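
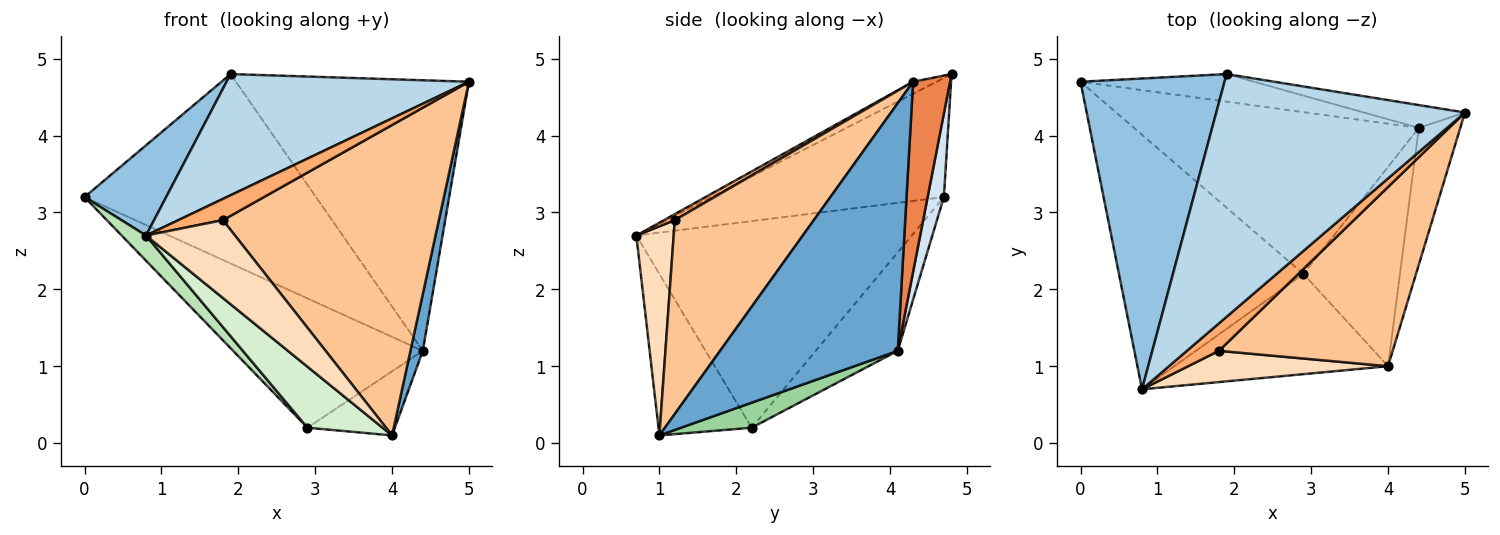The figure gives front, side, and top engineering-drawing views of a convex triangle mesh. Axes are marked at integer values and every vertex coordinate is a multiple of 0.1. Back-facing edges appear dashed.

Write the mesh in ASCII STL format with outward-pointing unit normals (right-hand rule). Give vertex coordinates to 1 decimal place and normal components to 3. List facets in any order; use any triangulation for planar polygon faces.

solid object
 facet normal 0.984 -0.068 -0.165
  outer loop
   vertex 4.4 4.1 1.2
   vertex 5.0 4.3 4.7
   vertex 4.0 1.0 0.1
  endloop
 endfacet
 facet normal -0.622 -0.218 0.752
  outer loop
   vertex 1.9 4.8 4.8
   vertex 0.0 4.7 3.2
   vertex 0.8 0.7 2.7
  endloop
 endfacet
 facet normal -0.043 -0.446 0.894
  outer loop
   vertex 1.9 4.8 4.8
   vertex 0.8 0.7 2.7
   vertex 5.0 4.3 4.7
  endloop
 endfacet
 facet normal 0.069 0.987 -0.144
  outer loop
   vertex 1.9 4.8 4.8
   vertex 4.4 4.1 1.2
   vertex 0.0 4.7 3.2
  endloop
 endfacet
 facet normal 0.156 0.984 -0.083
  outer loop
   vertex 1.9 4.8 4.8
   vertex 5.0 4.3 4.7
   vertex 4.4 4.1 1.2
  endloop
 endfacet
 facet normal 0.146 -0.605 0.783
  outer loop
   vertex 1.8 1.2 2.9
   vertex 5.0 4.3 4.7
   vertex 0.8 0.7 2.7
  endloop
 endfacet
 facet normal 0.487 -0.756 0.437
  outer loop
   vertex 1.8 1.2 2.9
   vertex 4.0 1.0 0.1
   vertex 5.0 4.3 4.7
  endloop
 endfacet
 facet normal 0.363 -0.865 0.347
  outer loop
   vertex 1.8 1.2 2.9
   vertex 0.8 0.7 2.7
   vertex 4.0 1.0 0.1
  endloop
 endfacet
 facet normal -0.261 0.603 -0.754
  outer loop
   vertex 2.9 2.2 0.2
   vertex 0.0 4.7 3.2
   vertex 4.4 4.1 1.2
  endloop
 endfacet
 facet normal 0.240 0.297 -0.924
  outer loop
   vertex 2.9 2.2 0.2
   vertex 4.4 4.1 1.2
   vertex 4.0 1.0 0.1
  endloop
 endfacet
 facet normal -0.744 -0.066 -0.665
  outer loop
   vertex 2.9 2.2 0.2
   vertex 0.8 0.7 2.7
   vertex 0.0 4.7 3.2
  endloop
 endfacet
 facet normal -0.542 -0.437 -0.718
  outer loop
   vertex 2.9 2.2 0.2
   vertex 4.0 1.0 0.1
   vertex 0.8 0.7 2.7
  endloop
 endfacet
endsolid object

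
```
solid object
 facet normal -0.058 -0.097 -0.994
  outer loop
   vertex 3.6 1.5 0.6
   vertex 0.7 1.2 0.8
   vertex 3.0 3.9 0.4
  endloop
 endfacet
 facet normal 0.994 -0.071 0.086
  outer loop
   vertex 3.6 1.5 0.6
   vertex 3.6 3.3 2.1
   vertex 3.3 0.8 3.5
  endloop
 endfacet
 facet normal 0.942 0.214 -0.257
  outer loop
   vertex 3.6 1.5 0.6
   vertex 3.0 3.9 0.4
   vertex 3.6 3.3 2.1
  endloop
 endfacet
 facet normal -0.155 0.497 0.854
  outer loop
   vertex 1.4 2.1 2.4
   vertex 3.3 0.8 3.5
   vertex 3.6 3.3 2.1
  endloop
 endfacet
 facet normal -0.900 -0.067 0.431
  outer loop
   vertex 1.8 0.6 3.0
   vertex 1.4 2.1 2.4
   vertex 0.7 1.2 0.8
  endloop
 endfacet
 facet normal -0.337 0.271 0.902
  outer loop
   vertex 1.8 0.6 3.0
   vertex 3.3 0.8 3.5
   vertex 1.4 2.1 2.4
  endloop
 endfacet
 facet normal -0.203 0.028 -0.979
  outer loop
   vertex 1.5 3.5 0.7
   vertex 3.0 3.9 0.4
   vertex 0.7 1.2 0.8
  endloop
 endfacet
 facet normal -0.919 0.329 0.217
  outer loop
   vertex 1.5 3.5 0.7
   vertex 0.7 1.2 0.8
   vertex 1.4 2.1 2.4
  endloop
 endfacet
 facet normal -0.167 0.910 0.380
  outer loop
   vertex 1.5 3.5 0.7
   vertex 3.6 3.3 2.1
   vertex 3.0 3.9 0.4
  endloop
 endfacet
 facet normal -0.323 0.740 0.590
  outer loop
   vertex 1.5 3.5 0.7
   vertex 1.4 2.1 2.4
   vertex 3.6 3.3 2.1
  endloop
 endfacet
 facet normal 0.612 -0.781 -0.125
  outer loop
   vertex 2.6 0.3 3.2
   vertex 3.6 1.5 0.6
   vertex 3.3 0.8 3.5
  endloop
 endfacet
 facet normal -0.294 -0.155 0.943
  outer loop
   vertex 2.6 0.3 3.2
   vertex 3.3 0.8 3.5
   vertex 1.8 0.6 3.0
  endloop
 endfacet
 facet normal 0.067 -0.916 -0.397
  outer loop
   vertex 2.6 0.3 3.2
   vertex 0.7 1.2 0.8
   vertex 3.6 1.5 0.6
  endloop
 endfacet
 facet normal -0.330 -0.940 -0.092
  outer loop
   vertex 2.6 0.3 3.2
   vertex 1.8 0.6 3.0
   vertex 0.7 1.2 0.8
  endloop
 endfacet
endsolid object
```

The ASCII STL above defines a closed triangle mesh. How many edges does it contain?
21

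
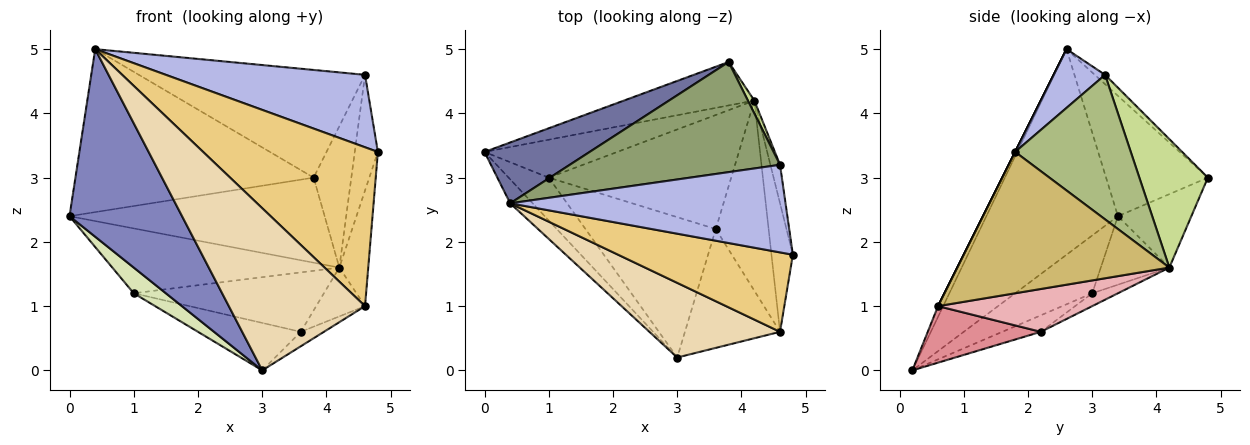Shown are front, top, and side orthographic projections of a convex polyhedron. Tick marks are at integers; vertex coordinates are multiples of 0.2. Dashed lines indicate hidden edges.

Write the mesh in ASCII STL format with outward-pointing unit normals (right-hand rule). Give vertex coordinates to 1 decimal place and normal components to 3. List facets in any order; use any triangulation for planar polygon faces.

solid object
 facet normal -0.372 0.870 0.325
  outer loop
   vertex 0.4 2.6 5.0
   vertex 3.8 4.8 3.0
   vertex 0.0 3.4 2.4
  endloop
 endfacet
 facet normal -0.757 -0.648 -0.083
  outer loop
   vertex 0.4 2.6 5.0
   vertex 0.0 3.4 2.4
   vertex 3.0 0.2 0.0
  endloop
 endfacet
 facet normal -0.248 0.863 -0.441
  outer loop
   vertex 4.2 4.2 1.6
   vertex 0.0 3.4 2.4
   vertex 3.8 4.8 3.0
  endloop
 endfacet
 facet normal 0.162 -0.629 0.761
  outer loop
   vertex 4.6 3.2 4.6
   vertex 0.4 2.6 5.0
   vertex 4.8 1.8 3.4
  endloop
 endfacet
 facet normal -0.032 0.699 0.715
  outer loop
   vertex 4.6 3.2 4.6
   vertex 3.8 4.8 3.0
   vertex 0.4 2.6 5.0
  endloop
 endfacet
 facet normal 0.978 0.196 -0.065
  outer loop
   vertex 4.6 3.2 4.6
   vertex 4.8 1.8 3.4
   vertex 4.2 4.2 1.6
  endloop
 endfacet
 facet normal 0.875 0.481 0.044
  outer loop
   vertex 4.6 3.2 4.6
   vertex 4.2 4.2 1.6
   vertex 3.8 4.8 3.0
  endloop
 endfacet
 facet normal -0.777 -0.324 -0.540
  outer loop
   vertex 1.0 3.0 1.2
   vertex 3.0 0.2 0.0
   vertex 0.0 3.4 2.4
  endloop
 endfacet
 facet normal -0.252 0.835 -0.489
  outer loop
   vertex 1.0 3.0 1.2
   vertex 0.0 3.4 2.4
   vertex 4.2 4.2 1.6
  endloop
 endfacet
 facet normal 0.980 0.134 -0.148
  outer loop
   vertex 4.6 0.6 1.0
   vertex 4.2 4.2 1.6
   vertex 4.8 1.8 3.4
  endloop
 endfacet
 facet normal 0.000 -0.894 0.447
  outer loop
   vertex 4.6 0.6 1.0
   vertex 4.8 1.8 3.4
   vertex 0.4 2.6 5.0
  endloop
 endfacet
 facet normal -0.034 -0.908 0.418
  outer loop
   vertex 4.6 0.6 1.0
   vertex 0.4 2.6 5.0
   vertex 3.0 0.2 0.0
  endloop
 endfacet
 facet normal -0.119 0.318 -0.941
  outer loop
   vertex 3.6 2.2 0.6
   vertex 3.0 0.2 0.0
   vertex 1.0 3.0 1.2
  endloop
 endfacet
 facet normal -0.062 0.461 -0.885
  outer loop
   vertex 3.6 2.2 0.6
   vertex 1.0 3.0 1.2
   vertex 4.2 4.2 1.6
  endloop
 endfacet
 facet normal 0.508 0.104 -0.855
  outer loop
   vertex 3.6 2.2 0.6
   vertex 4.6 0.6 1.0
   vertex 3.0 0.2 0.0
  endloop
 endfacet
 facet normal 0.618 0.196 -0.762
  outer loop
   vertex 3.6 2.2 0.6
   vertex 4.2 4.2 1.6
   vertex 4.6 0.6 1.0
  endloop
 endfacet
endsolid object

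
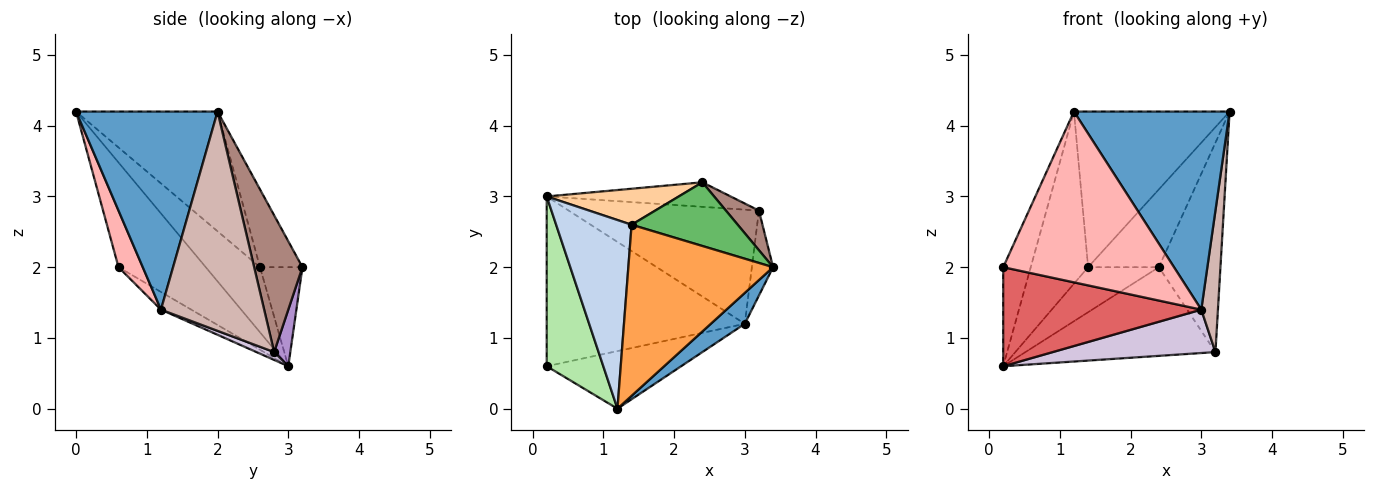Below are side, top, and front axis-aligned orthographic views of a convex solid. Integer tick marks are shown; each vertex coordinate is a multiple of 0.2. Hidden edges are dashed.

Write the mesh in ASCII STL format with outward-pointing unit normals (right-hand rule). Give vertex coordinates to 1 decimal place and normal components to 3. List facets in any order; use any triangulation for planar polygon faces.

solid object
 facet normal 0.668 -0.735 0.115
  outer loop
   vertex 3.0 1.2 1.4
   vertex 3.4 2.0 4.2
   vertex 1.2 0.0 4.2
  endloop
 endfacet
 facet normal -0.537 0.568 0.623
  outer loop
   vertex 1.4 2.6 2.0
   vertex 0.2 3.0 0.6
   vertex 1.2 0.0 4.2
  endloop
 endfacet
 facet normal -0.522 0.574 0.631
  outer loop
   vertex 1.4 2.6 2.0
   vertex 1.2 0.0 4.2
   vertex 3.4 2.0 4.2
  endloop
 endfacet
 facet normal -0.424 0.707 0.566
  outer loop
   vertex 1.4 2.6 2.0
   vertex 2.4 3.2 2.0
   vertex 0.2 3.0 0.6
  endloop
 endfacet
 facet normal -0.421 0.702 0.574
  outer loop
   vertex 1.4 2.6 2.0
   vertex 3.4 2.0 4.2
   vertex 2.4 3.2 2.0
  endloop
 endfacet
 facet normal -0.848 0.267 0.458
  outer loop
   vertex 0.2 0.6 2.0
   vertex 1.2 0.0 4.2
   vertex 0.2 3.0 0.6
  endloop
 endfacet
 facet normal -0.077 -0.502 -0.861
  outer loop
   vertex 0.2 0.6 2.0
   vertex 0.2 3.0 0.6
   vertex 3.0 1.2 1.4
  endloop
 endfacet
 facet normal 0.133 -0.939 -0.317
  outer loop
   vertex 0.2 0.6 2.0
   vertex 3.0 1.2 1.4
   vertex 1.2 0.0 4.2
  endloop
 endfacet
 facet normal 0.082 0.961 -0.266
  outer loop
   vertex 3.2 2.8 0.8
   vertex 0.2 3.0 0.6
   vertex 2.4 3.2 2.0
  endloop
 endfacet
 facet normal 0.039 -0.355 -0.934
  outer loop
   vertex 3.2 2.8 0.8
   vertex 3.0 1.2 1.4
   vertex 0.2 3.0 0.6
  endloop
 endfacet
 facet normal 0.610 0.778 0.147
  outer loop
   vertex 3.2 2.8 0.8
   vertex 2.4 3.2 2.0
   vertex 3.4 2.0 4.2
  endloop
 endfacet
 facet normal 0.983 -0.159 -0.095
  outer loop
   vertex 3.2 2.8 0.8
   vertex 3.4 2.0 4.2
   vertex 3.0 1.2 1.4
  endloop
 endfacet
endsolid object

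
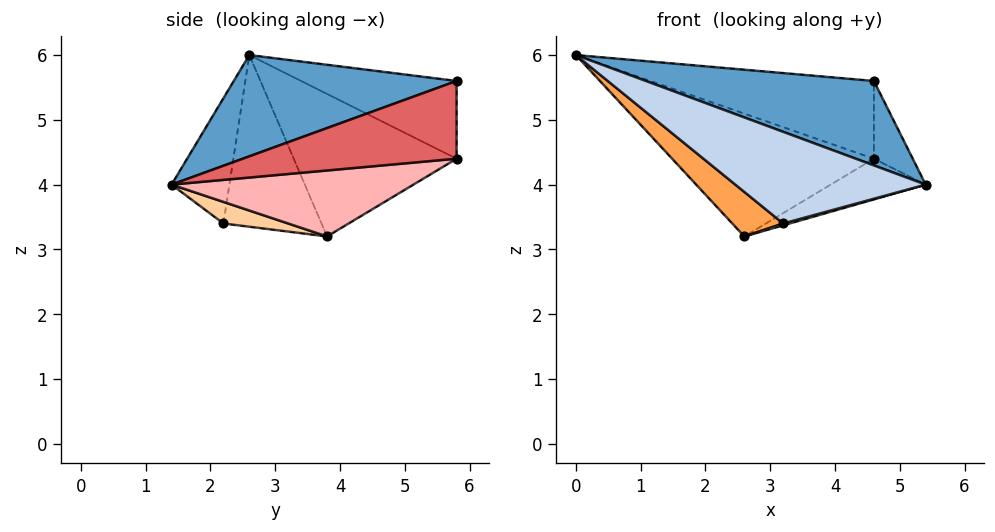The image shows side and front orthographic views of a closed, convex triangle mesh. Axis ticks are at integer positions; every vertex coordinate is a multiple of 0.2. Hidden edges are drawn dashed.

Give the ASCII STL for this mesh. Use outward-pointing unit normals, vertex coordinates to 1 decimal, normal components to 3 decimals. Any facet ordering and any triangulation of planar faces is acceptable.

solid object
 facet normal 0.277 -0.283 0.918
  outer loop
   vertex 4.6 5.8 5.6
   vertex 0.0 2.6 6.0
   vertex 5.4 1.4 4.0
  endloop
 endfacet
 facet normal -0.284 -0.936 -0.206
  outer loop
   vertex 3.2 2.2 3.4
   vertex 5.4 1.4 4.0
   vertex 0.0 2.6 6.0
  endloop
 endfacet
 facet normal -0.621 -0.322 -0.715
  outer loop
   vertex 3.2 2.2 3.4
   vertex 0.0 2.6 6.0
   vertex 2.6 3.8 3.2
  endloop
 endfacet
 facet normal 0.254 -0.025 -0.967
  outer loop
   vertex 3.2 2.2 3.4
   vertex 2.6 3.8 3.2
   vertex 5.4 1.4 4.0
  endloop
 endfacet
 facet normal -0.571 0.821 0.000
  outer loop
   vertex 4.6 5.8 4.4
   vertex 0.0 2.6 6.0
   vertex 4.6 5.8 5.6
  endloop
 endfacet
 facet normal -0.609 0.755 -0.242
  outer loop
   vertex 4.6 5.8 4.4
   vertex 2.6 3.8 3.2
   vertex 0.0 2.6 6.0
  endloop
 endfacet
 facet normal 0.984 0.179 0.000
  outer loop
   vertex 4.6 5.8 4.4
   vertex 4.6 5.8 5.6
   vertex 5.4 1.4 4.0
  endloop
 endfacet
 facet normal 0.391 0.154 -0.908
  outer loop
   vertex 4.6 5.8 4.4
   vertex 5.4 1.4 4.0
   vertex 2.6 3.8 3.2
  endloop
 endfacet
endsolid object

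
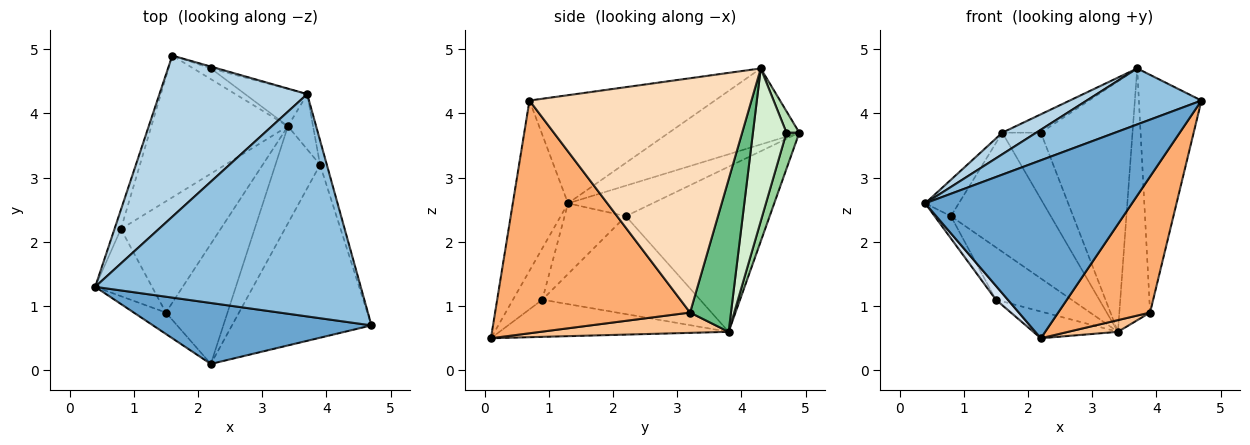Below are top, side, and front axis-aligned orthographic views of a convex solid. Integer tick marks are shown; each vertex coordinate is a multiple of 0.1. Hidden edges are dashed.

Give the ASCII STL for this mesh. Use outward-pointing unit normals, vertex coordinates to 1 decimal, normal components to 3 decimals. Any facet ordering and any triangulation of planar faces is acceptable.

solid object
 facet normal -0.245 -0.917 0.314
  outer loop
   vertex 2.2 0.1 0.5
   vertex 4.7 0.7 4.2
   vertex 0.4 1.3 2.6
  endloop
 endfacet
 facet normal -0.367 -0.227 0.902
  outer loop
   vertex 3.7 4.3 4.7
   vertex 0.4 1.3 2.6
   vertex 4.7 0.7 4.2
  endloop
 endfacet
 facet normal -0.454 -0.118 0.883
  outer loop
   vertex 3.7 4.3 4.7
   vertex 1.6 4.9 3.7
   vertex 0.4 1.3 2.6
  endloop
 endfacet
 facet normal -0.802 -0.326 -0.501
  outer loop
   vertex 1.5 0.9 1.1
   vertex 2.2 0.1 0.5
   vertex 0.4 1.3 2.6
  endloop
 endfacet
 facet normal -0.507 0.187 -0.841
  outer loop
   vertex 1.5 0.9 1.1
   vertex 3.4 3.8 0.6
   vertex 2.2 0.1 0.5
  endloop
 endfacet
 facet normal 0.795 -0.375 -0.477
  outer loop
   vertex 3.9 3.2 0.9
   vertex 4.7 0.7 4.2
   vertex 2.2 0.1 0.5
  endloop
 endfacet
 facet normal 0.412 -0.109 -0.905
  outer loop
   vertex 3.9 3.2 0.9
   vertex 2.2 0.1 0.5
   vertex 3.4 3.8 0.6
  endloop
 endfacet
 facet normal 0.962 0.271 -0.028
  outer loop
   vertex 3.9 3.2 0.9
   vertex 3.7 4.3 4.7
   vertex 4.7 0.7 4.2
  endloop
 endfacet
 facet normal 0.793 0.595 -0.131
  outer loop
   vertex 3.9 3.2 0.9
   vertex 3.4 3.8 0.6
   vertex 3.7 4.3 4.7
  endloop
 endfacet
 facet normal 0.313 0.938 -0.151
  outer loop
   vertex 2.2 4.7 3.7
   vertex 3.4 3.8 0.6
   vertex 1.6 4.9 3.7
  endloop
 endfacet
 facet normal 0.315 0.944 -0.094
  outer loop
   vertex 2.2 4.7 3.7
   vertex 1.6 4.9 3.7
   vertex 3.7 4.3 4.7
  endloop
 endfacet
 facet normal 0.340 0.930 -0.138
  outer loop
   vertex 2.2 4.7 3.7
   vertex 3.7 4.3 4.7
   vertex 3.4 3.8 0.6
  endloop
 endfacet
 facet normal -0.763 0.203 -0.614
  outer loop
   vertex 0.8 2.2 2.4
   vertex 1.5 0.9 1.1
   vertex 0.4 1.3 2.6
  endloop
 endfacet
 facet normal -0.664 0.319 -0.676
  outer loop
   vertex 0.8 2.2 2.4
   vertex 3.4 3.8 0.6
   vertex 1.5 0.9 1.1
  endloop
 endfacet
 facet normal -0.912 0.363 -0.192
  outer loop
   vertex 0.8 2.2 2.4
   vertex 0.4 1.3 2.6
   vertex 1.6 4.9 3.7
  endloop
 endfacet
 facet normal -0.679 0.472 -0.562
  outer loop
   vertex 0.8 2.2 2.4
   vertex 1.6 4.9 3.7
   vertex 3.4 3.8 0.6
  endloop
 endfacet
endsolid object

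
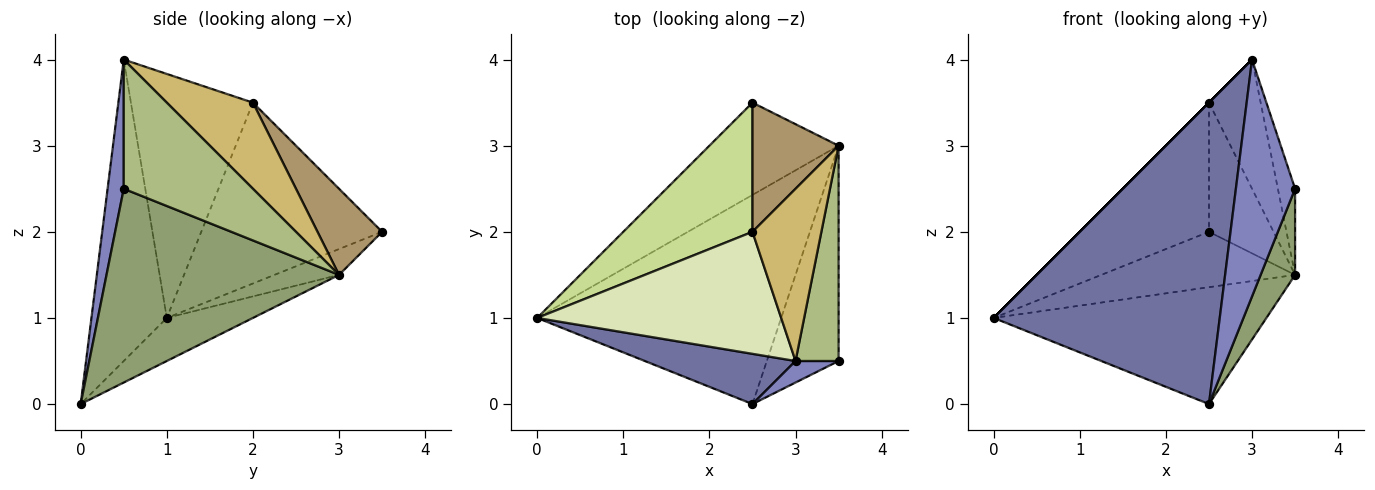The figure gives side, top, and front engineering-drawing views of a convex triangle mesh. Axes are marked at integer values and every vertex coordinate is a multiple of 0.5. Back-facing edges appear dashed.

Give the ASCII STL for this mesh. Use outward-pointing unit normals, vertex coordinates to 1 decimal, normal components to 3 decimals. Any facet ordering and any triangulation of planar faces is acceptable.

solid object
 facet normal -0.312 -0.937 0.156
  outer loop
   vertex 3.0 0.5 4.0
   vertex 0.0 1.0 1.0
   vertex 2.5 0.0 0.0
  endloop
 endfacet
 facet normal 0.262 -0.961 0.087
  outer loop
   vertex 3.0 0.5 4.0
   vertex 2.5 0.0 0.0
   vertex 3.5 0.5 2.5
  endloop
 endfacet
 facet normal -0.169 0.507 -0.845
  outer loop
   vertex 3.5 3.0 1.5
   vertex 0.0 1.0 1.0
   vertex 2.5 3.5 2.0
  endloop
 endfacet
 facet normal -0.152 0.482 -0.863
  outer loop
   vertex 3.5 3.0 1.5
   vertex 2.5 0.0 0.0
   vertex 0.0 1.0 1.0
  endloop
 endfacet
 facet normal 0.929 -0.138 -0.344
  outer loop
   vertex 3.5 3.0 1.5
   vertex 3.5 0.5 2.5
   vertex 2.5 0.0 0.0
  endloop
 endfacet
 facet normal 0.941 0.125 0.314
  outer loop
   vertex 3.5 3.0 1.5
   vertex 3.0 0.5 4.0
   vertex 3.5 0.5 2.5
  endloop
 endfacet
 facet normal -0.704 0.503 0.503
  outer loop
   vertex 2.5 2.0 3.5
   vertex 2.5 3.5 2.0
   vertex 0.0 1.0 1.0
  endloop
 endfacet
 facet normal -0.707 0.000 0.707
  outer loop
   vertex 2.5 2.0 3.5
   vertex 0.0 1.0 1.0
   vertex 3.0 0.5 4.0
  endloop
 endfacet
 facet normal 0.577 0.577 0.577
  outer loop
   vertex 2.5 2.0 3.5
   vertex 3.5 3.0 1.5
   vertex 2.5 3.5 2.0
  endloop
 endfacet
 facet normal 0.707 0.424 0.566
  outer loop
   vertex 2.5 2.0 3.5
   vertex 3.0 0.5 4.0
   vertex 3.5 3.0 1.5
  endloop
 endfacet
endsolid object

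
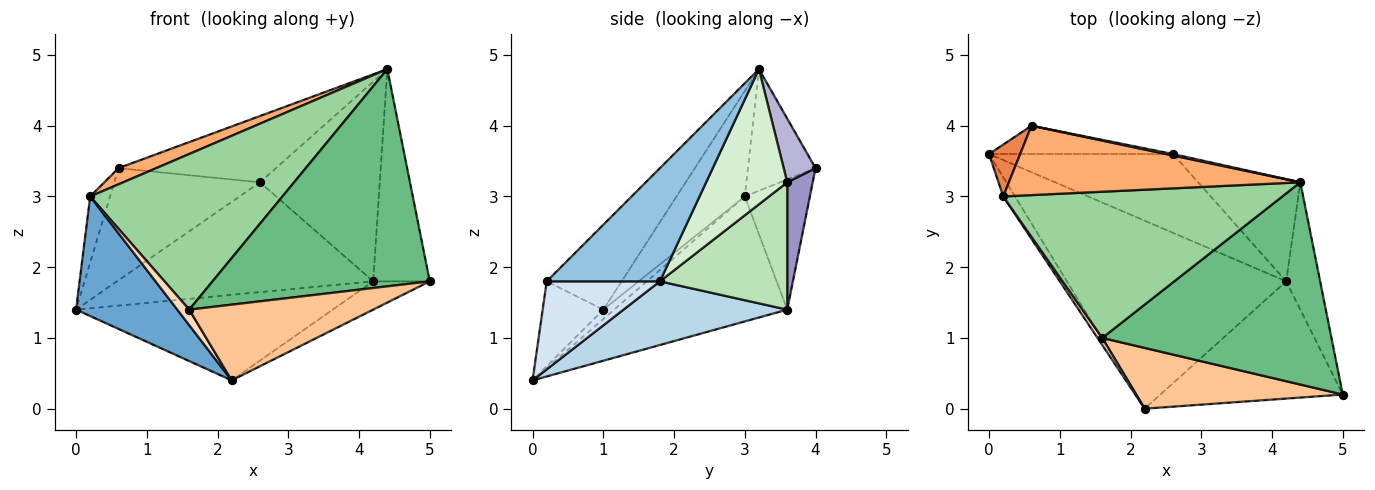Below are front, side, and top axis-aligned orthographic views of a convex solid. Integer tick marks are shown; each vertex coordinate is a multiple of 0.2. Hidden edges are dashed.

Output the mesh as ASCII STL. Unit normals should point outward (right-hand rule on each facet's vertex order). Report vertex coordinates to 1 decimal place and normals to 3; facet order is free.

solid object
 facet normal -0.860 -0.503 -0.081
  outer loop
   vertex 0.2 3.0 3.0
   vertex 0.0 3.6 1.4
   vertex 2.2 0.0 0.4
  endloop
 endfacet
 facet normal 0.864 0.432 -0.259
  outer loop
   vertex 4.2 1.8 1.8
   vertex 4.4 3.2 4.8
   vertex 5.0 0.2 1.8
  endloop
 endfacet
 facet normal 0.255 0.401 -0.880
  outer loop
   vertex 4.2 1.8 1.8
   vertex 2.2 0.0 0.4
   vertex 0.0 3.6 1.4
  endloop
 endfacet
 facet normal 0.425 0.212 -0.880
  outer loop
   vertex 4.2 1.8 1.8
   vertex 5.0 0.2 1.8
   vertex 2.2 0.0 0.4
  endloop
 endfacet
 facet normal -0.933 0.284 0.223
  outer loop
   vertex 0.6 4.0 3.4
   vertex 0.0 3.6 1.4
   vertex 0.2 3.0 3.0
  endloop
 endfacet
 facet normal -0.377 -0.210 0.902
  outer loop
   vertex 0.6 4.0 3.4
   vertex 0.2 3.0 3.0
   vertex 4.4 3.2 4.8
  endloop
 endfacet
 facet normal -0.249 -0.755 0.606
  outer loop
   vertex 1.6 1.0 1.4
   vertex 2.2 0.0 0.4
   vertex 5.0 0.2 1.8
  endloop
 endfacet
 facet normal -0.638 -0.701 0.319
  outer loop
   vertex 1.6 1.0 1.4
   vertex 0.2 3.0 3.0
   vertex 2.2 0.0 0.4
  endloop
 endfacet
 facet normal -0.245 -0.710 0.661
  outer loop
   vertex 1.6 1.0 1.4
   vertex 5.0 0.2 1.8
   vertex 4.4 3.2 4.8
  endloop
 endfacet
 facet normal -0.250 -0.706 0.663
  outer loop
   vertex 1.6 1.0 1.4
   vertex 4.4 3.2 4.8
   vertex 0.2 3.0 3.0
  endloop
 endfacet
 facet normal 0.374 0.753 -0.541
  outer loop
   vertex 2.6 3.6 3.2
   vertex 4.2 1.8 1.8
   vertex 0.0 3.6 1.4
  endloop
 endfacet
 facet normal 0.516 0.762 -0.390
  outer loop
   vertex 2.6 3.6 3.2
   vertex 4.4 3.2 4.8
   vertex 4.2 1.8 1.8
  endloop
 endfacet
 facet normal 0.167 0.956 -0.241
  outer loop
   vertex 2.6 3.6 3.2
   vertex 0.0 3.6 1.4
   vertex 0.6 4.0 3.4
  endloop
 endfacet
 facet normal 0.198 0.980 0.022
  outer loop
   vertex 2.6 3.6 3.2
   vertex 0.6 4.0 3.4
   vertex 4.4 3.2 4.8
  endloop
 endfacet
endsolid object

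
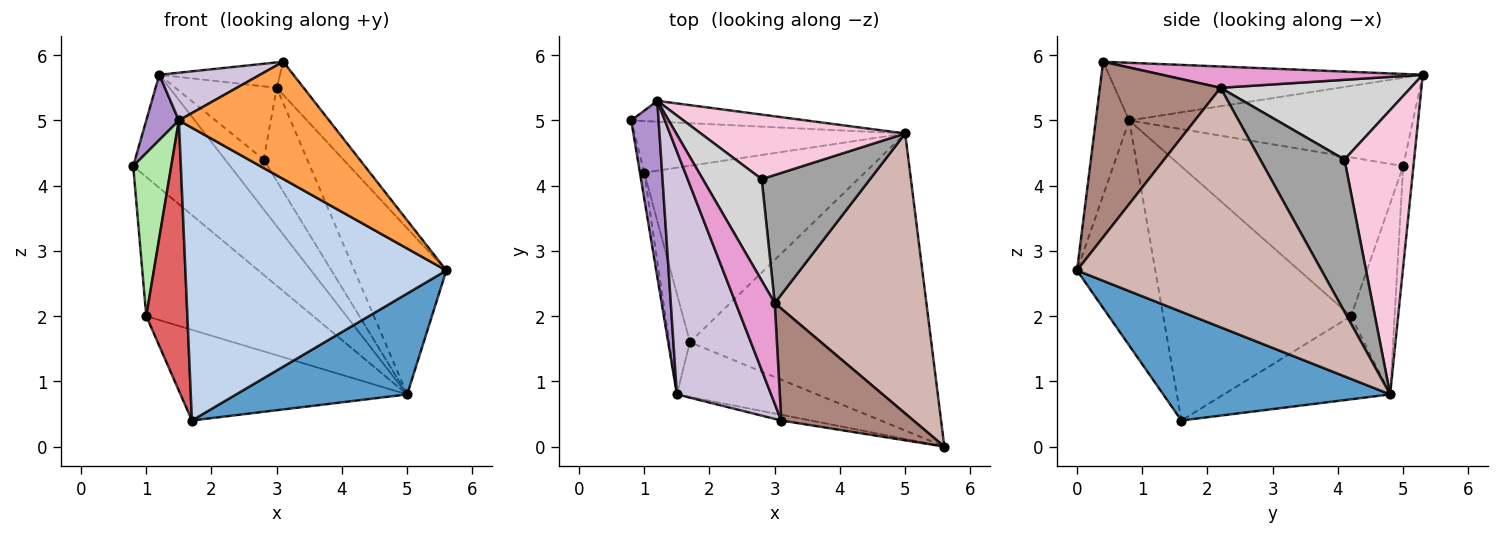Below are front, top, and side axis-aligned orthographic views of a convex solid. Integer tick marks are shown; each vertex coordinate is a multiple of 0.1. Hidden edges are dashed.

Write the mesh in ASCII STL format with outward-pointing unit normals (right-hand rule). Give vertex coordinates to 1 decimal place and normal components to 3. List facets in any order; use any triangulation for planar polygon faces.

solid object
 facet normal 0.392 -0.296 -0.871
  outer loop
   vertex 5.0 4.8 0.8
   vertex 5.6 0.0 2.7
   vertex 1.7 1.6 0.4
  endloop
 endfacet
 facet normal -0.283 -0.943 -0.176
  outer loop
   vertex 1.5 0.8 5.0
   vertex 1.7 1.6 0.4
   vertex 5.6 0.0 2.7
  endloop
 endfacet
 facet normal -0.217 -0.975 -0.048
  outer loop
   vertex 1.5 0.8 5.0
   vertex 5.6 0.0 2.7
   vertex 3.1 0.4 5.9
  endloop
 endfacet
 facet normal -0.238 0.911 -0.337
  outer loop
   vertex 1.0 4.2 2.0
   vertex 0.8 5.0 4.3
   vertex 5.0 4.8 0.8
  endloop
 endfacet
 facet normal -0.318 0.433 -0.843
  outer loop
   vertex 1.0 4.2 2.0
   vertex 5.0 4.8 0.8
   vertex 1.7 1.6 0.4
  endloop
 endfacet
 facet normal -0.985 -0.169 -0.027
  outer loop
   vertex 1.0 4.2 2.0
   vertex 1.5 0.8 5.0
   vertex 0.8 5.0 4.3
  endloop
 endfacet
 facet normal -0.974 -0.213 -0.079
  outer loop
   vertex 1.0 4.2 2.0
   vertex 1.7 1.6 0.4
   vertex 1.5 0.8 5.0
  endloop
 endfacet
 facet normal -0.103 0.978 -0.180
  outer loop
   vertex 1.2 5.3 5.7
   vertex 5.0 4.8 0.8
   vertex 0.8 5.0 4.3
  endloop
 endfacet
 facet normal -0.949 -0.109 0.295
  outer loop
   vertex 1.2 5.3 5.7
   vertex 0.8 5.0 4.3
   vertex 1.5 0.8 5.0
  endloop
 endfacet
 facet normal -0.515 -0.165 0.841
  outer loop
   vertex 1.2 5.3 5.7
   vertex 1.5 0.8 5.0
   vertex 3.1 0.4 5.9
  endloop
 endfacet
 facet normal 0.786 0.175 0.592
  outer loop
   vertex 3.0 2.2 5.5
   vertex 3.1 0.4 5.9
   vertex 5.6 0.0 2.7
  endloop
 endfacet
 facet normal 0.805 0.303 0.510
  outer loop
   vertex 3.0 2.2 5.5
   vertex 5.6 0.0 2.7
   vertex 5.0 4.8 0.8
  endloop
 endfacet
 facet normal 0.468 0.216 0.857
  outer loop
   vertex 3.0 2.2 5.5
   vertex 1.2 5.3 5.7
   vertex 3.1 0.4 5.9
  endloop
 endfacet
 facet normal 0.740 0.411 0.532
  outer loop
   vertex 2.8 4.1 4.4
   vertex 5.0 4.8 0.8
   vertex 1.2 5.3 5.7
  endloop
 endfacet
 facet normal 0.751 0.388 0.534
  outer loop
   vertex 2.8 4.1 4.4
   vertex 3.0 2.2 5.5
   vertex 5.0 4.8 0.8
  endloop
 endfacet
 facet normal 0.739 0.394 0.546
  outer loop
   vertex 2.8 4.1 4.4
   vertex 1.2 5.3 5.7
   vertex 3.0 2.2 5.5
  endloop
 endfacet
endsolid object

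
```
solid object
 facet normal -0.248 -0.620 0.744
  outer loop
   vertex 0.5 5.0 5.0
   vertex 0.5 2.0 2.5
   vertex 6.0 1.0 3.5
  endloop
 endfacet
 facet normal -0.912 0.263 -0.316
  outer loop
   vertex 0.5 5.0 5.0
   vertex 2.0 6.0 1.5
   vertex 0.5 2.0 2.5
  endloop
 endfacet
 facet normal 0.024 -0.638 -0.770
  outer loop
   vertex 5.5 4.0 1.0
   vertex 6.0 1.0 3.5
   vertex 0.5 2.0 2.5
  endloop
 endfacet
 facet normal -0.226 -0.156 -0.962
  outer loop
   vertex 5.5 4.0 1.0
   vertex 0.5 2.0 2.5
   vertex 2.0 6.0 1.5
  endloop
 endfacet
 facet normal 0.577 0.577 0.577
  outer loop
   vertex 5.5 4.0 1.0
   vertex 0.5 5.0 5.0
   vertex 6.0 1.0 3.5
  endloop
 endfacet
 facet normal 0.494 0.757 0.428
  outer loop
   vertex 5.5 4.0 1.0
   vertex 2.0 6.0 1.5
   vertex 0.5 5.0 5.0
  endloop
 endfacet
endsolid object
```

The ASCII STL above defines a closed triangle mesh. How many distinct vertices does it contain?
5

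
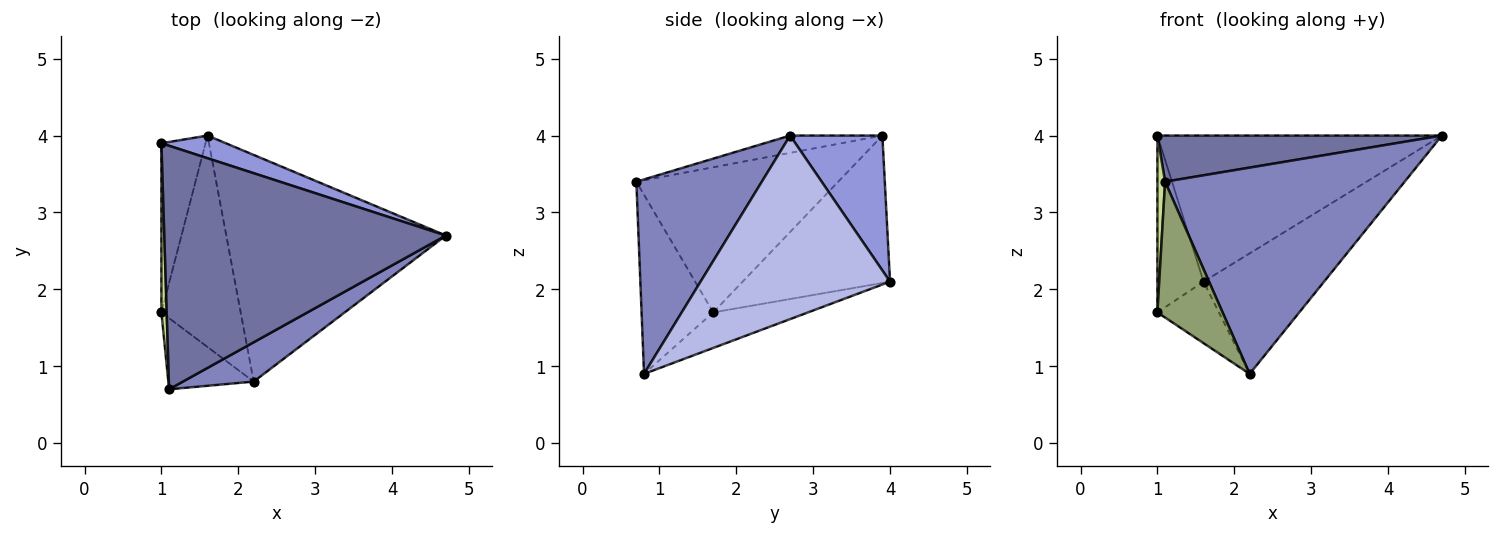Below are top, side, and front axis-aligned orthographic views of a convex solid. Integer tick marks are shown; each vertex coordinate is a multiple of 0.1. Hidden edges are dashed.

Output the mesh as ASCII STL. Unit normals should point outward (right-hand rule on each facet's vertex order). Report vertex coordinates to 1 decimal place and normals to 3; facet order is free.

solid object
 facet normal -0.060 -0.186 0.981
  outer loop
   vertex 1.1 0.7 3.4
   vertex 4.7 2.7 4.0
   vertex 1.0 3.9 4.0
  endloop
 endfacet
 facet normal 0.458 -0.873 0.166
  outer loop
   vertex 2.2 0.8 0.9
   vertex 4.7 2.7 4.0
   vertex 1.1 0.7 3.4
  endloop
 endfacet
 facet normal 0.305 0.941 0.146
  outer loop
   vertex 1.6 4.0 2.1
   vertex 1.0 3.9 4.0
   vertex 4.7 2.7 4.0
  endloop
 endfacet
 facet normal 0.594 0.378 -0.710
  outer loop
   vertex 1.6 4.0 2.1
   vertex 4.7 2.7 4.0
   vertex 2.2 0.8 0.9
  endloop
 endfacet
 facet normal -0.698 -0.635 -0.332
  outer loop
   vertex 1.0 1.7 1.7
   vertex 2.2 0.8 0.9
   vertex 1.1 0.7 3.4
  endloop
 endfacet
 facet normal -0.396 0.257 -0.882
  outer loop
   vertex 1.0 1.7 1.7
   vertex 1.6 4.0 2.1
   vertex 2.2 0.8 0.9
  endloop
 endfacet
 facet normal -0.999 -0.038 0.036
  outer loop
   vertex 1.0 1.7 1.7
   vertex 1.1 0.7 3.4
   vertex 1.0 3.9 4.0
  endloop
 endfacet
 facet normal -0.918 0.287 -0.275
  outer loop
   vertex 1.0 1.7 1.7
   vertex 1.0 3.9 4.0
   vertex 1.6 4.0 2.1
  endloop
 endfacet
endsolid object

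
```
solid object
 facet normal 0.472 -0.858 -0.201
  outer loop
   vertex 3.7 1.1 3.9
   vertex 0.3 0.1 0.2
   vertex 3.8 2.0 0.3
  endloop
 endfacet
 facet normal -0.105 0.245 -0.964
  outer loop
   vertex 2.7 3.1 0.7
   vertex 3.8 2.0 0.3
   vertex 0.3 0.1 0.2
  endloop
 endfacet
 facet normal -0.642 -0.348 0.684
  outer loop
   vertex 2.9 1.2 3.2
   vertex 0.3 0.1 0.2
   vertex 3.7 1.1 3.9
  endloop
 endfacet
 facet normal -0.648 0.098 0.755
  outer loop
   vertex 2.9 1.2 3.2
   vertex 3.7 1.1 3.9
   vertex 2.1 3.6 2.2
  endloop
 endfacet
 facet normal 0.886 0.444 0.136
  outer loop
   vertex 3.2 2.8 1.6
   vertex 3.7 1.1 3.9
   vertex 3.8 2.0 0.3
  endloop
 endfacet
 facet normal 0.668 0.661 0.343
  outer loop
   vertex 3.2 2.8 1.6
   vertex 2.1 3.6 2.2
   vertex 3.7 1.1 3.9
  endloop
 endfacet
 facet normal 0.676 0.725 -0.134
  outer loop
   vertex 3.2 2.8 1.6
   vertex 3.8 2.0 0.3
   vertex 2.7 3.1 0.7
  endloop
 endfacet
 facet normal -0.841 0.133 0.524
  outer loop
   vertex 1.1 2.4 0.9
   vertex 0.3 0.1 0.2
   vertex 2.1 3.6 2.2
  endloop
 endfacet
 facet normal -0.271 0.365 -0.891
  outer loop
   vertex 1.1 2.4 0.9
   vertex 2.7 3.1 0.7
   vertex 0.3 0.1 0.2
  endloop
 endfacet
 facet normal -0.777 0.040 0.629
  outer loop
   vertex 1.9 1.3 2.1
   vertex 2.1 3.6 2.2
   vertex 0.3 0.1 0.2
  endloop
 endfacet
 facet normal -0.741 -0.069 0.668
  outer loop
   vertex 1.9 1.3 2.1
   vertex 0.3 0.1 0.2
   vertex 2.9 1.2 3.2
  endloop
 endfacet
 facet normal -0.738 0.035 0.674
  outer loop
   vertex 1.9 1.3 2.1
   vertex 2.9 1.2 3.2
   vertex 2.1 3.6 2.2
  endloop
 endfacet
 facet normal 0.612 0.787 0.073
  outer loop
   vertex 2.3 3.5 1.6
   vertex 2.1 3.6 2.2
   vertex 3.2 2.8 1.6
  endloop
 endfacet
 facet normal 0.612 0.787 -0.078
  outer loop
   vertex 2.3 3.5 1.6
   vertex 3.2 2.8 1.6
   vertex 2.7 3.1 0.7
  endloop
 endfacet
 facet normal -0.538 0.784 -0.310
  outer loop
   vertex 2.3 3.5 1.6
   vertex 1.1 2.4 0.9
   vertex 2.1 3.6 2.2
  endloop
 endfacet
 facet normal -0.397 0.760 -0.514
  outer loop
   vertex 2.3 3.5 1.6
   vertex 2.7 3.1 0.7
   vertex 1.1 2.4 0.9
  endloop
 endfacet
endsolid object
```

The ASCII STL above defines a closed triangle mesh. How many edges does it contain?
24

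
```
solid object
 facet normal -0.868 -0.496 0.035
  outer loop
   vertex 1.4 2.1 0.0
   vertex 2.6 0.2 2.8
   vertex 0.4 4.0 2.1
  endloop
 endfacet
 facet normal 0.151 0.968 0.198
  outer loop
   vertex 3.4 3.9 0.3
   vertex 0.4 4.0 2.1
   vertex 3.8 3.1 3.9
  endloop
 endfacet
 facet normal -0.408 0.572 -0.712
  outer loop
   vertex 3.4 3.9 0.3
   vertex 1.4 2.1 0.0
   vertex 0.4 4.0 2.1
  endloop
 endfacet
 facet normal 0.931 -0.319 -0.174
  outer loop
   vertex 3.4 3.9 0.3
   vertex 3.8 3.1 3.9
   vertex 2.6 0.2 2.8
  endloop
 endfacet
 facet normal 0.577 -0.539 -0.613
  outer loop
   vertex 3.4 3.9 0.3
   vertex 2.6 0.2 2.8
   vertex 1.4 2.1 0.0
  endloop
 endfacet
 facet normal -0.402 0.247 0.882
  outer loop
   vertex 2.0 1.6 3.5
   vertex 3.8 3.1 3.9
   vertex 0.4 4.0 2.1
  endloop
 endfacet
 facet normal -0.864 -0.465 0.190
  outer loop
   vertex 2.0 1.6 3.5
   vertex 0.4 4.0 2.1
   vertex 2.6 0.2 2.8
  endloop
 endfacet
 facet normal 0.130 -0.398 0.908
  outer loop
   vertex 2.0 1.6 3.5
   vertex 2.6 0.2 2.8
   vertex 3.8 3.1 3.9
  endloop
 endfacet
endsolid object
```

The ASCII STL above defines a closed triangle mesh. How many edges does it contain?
12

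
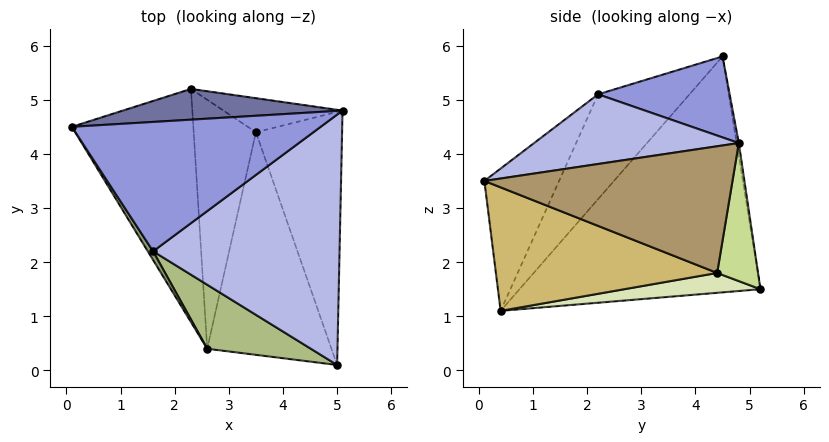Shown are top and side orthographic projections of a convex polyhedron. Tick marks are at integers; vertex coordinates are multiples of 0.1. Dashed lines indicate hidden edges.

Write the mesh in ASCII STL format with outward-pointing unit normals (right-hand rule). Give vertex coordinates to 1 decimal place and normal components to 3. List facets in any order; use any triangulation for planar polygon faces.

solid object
 facet normal -0.009 0.988 0.156
  outer loop
   vertex 2.3 5.2 1.5
   vertex 0.1 4.5 5.8
   vertex 5.1 4.8 4.2
  endloop
 endfacet
 facet normal -0.889 -0.017 -0.458
  outer loop
   vertex 2.6 0.4 1.1
   vertex 0.1 4.5 5.8
   vertex 2.3 5.2 1.5
  endloop
 endfacet
 facet normal 0.308 -0.087 0.947
  outer loop
   vertex 1.6 2.2 5.1
   vertex 5.1 4.8 4.2
   vertex 0.1 4.5 5.8
  endloop
 endfacet
 facet normal 0.346 -0.145 0.927
  outer loop
   vertex 1.6 2.2 5.1
   vertex 5.0 0.1 3.5
   vertex 5.1 4.8 4.2
  endloop
 endfacet
 facet normal -0.831 -0.555 0.042
  outer loop
   vertex 1.6 2.2 5.1
   vertex 0.1 4.5 5.8
   vertex 2.6 0.4 1.1
  endloop
 endfacet
 facet normal -0.400 -0.869 0.291
  outer loop
   vertex 1.6 2.2 5.1
   vertex 2.6 0.4 1.1
   vertex 5.0 0.1 3.5
  endloop
 endfacet
 facet normal 0.565 0.665 -0.488
  outer loop
   vertex 3.5 4.4 1.8
   vertex 2.3 5.2 1.5
   vertex 5.1 4.8 4.2
  endloop
 endfacet
 facet normal 0.302 0.098 -0.948
  outer loop
   vertex 3.5 4.4 1.8
   vertex 2.6 0.4 1.1
   vertex 2.3 5.2 1.5
  endloop
 endfacet
 facet normal 0.825 0.066 -0.561
  outer loop
   vertex 3.5 4.4 1.8
   vertex 5.1 4.8 4.2
   vertex 5.0 0.1 3.5
  endloop
 endfacet
 facet normal 0.705 -0.034 -0.709
  outer loop
   vertex 3.5 4.4 1.8
   vertex 5.0 0.1 3.5
   vertex 2.6 0.4 1.1
  endloop
 endfacet
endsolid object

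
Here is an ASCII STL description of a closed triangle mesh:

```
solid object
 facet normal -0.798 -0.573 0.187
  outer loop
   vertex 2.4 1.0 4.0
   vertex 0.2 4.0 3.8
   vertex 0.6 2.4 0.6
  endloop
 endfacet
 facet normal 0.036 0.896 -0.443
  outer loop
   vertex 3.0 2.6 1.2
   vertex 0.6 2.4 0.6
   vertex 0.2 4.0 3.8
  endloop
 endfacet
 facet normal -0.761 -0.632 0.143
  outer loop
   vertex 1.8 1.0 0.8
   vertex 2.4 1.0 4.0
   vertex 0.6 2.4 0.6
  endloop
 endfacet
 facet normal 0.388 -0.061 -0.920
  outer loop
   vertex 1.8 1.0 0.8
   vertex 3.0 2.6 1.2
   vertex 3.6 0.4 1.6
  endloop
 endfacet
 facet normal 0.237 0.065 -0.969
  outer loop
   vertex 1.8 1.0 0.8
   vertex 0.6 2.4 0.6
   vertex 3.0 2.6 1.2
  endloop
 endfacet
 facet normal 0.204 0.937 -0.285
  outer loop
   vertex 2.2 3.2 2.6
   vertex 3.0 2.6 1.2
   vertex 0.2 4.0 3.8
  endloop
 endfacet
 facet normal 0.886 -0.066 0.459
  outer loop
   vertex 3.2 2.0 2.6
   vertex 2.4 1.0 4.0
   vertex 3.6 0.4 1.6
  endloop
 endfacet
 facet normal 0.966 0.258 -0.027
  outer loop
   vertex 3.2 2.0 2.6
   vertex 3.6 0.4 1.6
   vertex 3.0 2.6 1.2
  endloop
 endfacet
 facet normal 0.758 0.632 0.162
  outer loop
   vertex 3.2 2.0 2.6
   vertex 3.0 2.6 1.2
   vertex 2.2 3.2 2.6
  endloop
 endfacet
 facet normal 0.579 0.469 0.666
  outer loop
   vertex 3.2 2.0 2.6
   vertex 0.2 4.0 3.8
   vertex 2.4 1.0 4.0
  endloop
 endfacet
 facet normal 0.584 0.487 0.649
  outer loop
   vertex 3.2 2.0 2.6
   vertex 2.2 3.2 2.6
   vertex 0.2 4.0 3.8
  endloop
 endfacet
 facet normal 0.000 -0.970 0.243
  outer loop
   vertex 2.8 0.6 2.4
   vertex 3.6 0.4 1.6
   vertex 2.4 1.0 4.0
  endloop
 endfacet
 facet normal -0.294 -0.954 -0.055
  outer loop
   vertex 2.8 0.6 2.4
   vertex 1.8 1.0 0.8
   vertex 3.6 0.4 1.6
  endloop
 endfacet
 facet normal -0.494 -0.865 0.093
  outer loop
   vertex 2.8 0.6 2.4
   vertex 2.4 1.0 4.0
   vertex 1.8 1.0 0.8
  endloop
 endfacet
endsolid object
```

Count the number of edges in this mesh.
21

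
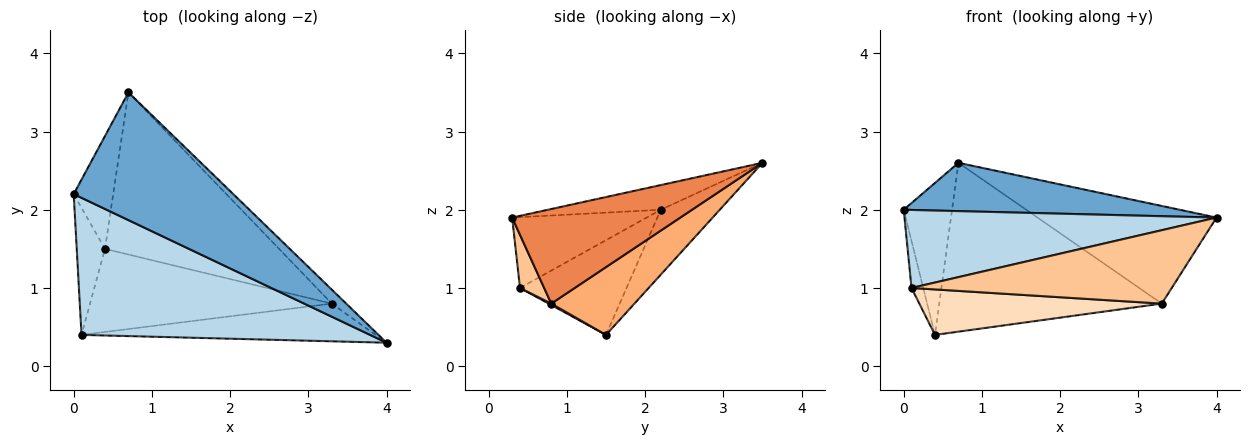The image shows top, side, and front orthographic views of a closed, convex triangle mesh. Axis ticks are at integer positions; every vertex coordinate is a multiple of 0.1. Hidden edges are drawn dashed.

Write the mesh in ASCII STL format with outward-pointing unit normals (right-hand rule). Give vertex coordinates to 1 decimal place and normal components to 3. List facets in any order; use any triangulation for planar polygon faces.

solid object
 facet normal -0.143 -0.350 0.926
  outer loop
   vertex 0.7 3.5 2.6
   vertex 0.0 2.2 2.0
   vertex 4.0 0.3 1.9
  endloop
 endfacet
 facet normal -0.700 0.573 -0.426
  outer loop
   vertex 0.4 1.5 0.4
   vertex 0.0 2.2 2.0
   vertex 0.7 3.5 2.6
  endloop
 endfacet
 facet normal -0.209 -0.484 0.850
  outer loop
   vertex 0.1 0.4 1.0
   vertex 4.0 0.3 1.9
   vertex 0.0 2.2 2.0
  endloop
 endfacet
 facet normal -0.953 0.105 -0.284
  outer loop
   vertex 0.1 0.4 1.0
   vertex 0.0 2.2 2.0
   vertex 0.4 1.5 0.4
  endloop
 endfacet
 facet normal 0.681 0.725 -0.104
  outer loop
   vertex 3.3 0.8 0.8
   vertex 0.7 3.5 2.6
   vertex 4.0 0.3 1.9
  endloop
 endfacet
 facet normal 0.260 0.696 -0.669
  outer loop
   vertex 3.3 0.8 0.8
   vertex 0.4 1.5 0.4
   vertex 0.7 3.5 2.6
  endloop
 endfacet
 facet normal 0.082 -0.886 -0.455
  outer loop
   vertex 3.3 0.8 0.8
   vertex 4.0 0.3 1.9
   vertex 0.1 0.4 1.0
  endloop
 endfacet
 facet normal 0.005 -0.480 -0.877
  outer loop
   vertex 3.3 0.8 0.8
   vertex 0.1 0.4 1.0
   vertex 0.4 1.5 0.4
  endloop
 endfacet
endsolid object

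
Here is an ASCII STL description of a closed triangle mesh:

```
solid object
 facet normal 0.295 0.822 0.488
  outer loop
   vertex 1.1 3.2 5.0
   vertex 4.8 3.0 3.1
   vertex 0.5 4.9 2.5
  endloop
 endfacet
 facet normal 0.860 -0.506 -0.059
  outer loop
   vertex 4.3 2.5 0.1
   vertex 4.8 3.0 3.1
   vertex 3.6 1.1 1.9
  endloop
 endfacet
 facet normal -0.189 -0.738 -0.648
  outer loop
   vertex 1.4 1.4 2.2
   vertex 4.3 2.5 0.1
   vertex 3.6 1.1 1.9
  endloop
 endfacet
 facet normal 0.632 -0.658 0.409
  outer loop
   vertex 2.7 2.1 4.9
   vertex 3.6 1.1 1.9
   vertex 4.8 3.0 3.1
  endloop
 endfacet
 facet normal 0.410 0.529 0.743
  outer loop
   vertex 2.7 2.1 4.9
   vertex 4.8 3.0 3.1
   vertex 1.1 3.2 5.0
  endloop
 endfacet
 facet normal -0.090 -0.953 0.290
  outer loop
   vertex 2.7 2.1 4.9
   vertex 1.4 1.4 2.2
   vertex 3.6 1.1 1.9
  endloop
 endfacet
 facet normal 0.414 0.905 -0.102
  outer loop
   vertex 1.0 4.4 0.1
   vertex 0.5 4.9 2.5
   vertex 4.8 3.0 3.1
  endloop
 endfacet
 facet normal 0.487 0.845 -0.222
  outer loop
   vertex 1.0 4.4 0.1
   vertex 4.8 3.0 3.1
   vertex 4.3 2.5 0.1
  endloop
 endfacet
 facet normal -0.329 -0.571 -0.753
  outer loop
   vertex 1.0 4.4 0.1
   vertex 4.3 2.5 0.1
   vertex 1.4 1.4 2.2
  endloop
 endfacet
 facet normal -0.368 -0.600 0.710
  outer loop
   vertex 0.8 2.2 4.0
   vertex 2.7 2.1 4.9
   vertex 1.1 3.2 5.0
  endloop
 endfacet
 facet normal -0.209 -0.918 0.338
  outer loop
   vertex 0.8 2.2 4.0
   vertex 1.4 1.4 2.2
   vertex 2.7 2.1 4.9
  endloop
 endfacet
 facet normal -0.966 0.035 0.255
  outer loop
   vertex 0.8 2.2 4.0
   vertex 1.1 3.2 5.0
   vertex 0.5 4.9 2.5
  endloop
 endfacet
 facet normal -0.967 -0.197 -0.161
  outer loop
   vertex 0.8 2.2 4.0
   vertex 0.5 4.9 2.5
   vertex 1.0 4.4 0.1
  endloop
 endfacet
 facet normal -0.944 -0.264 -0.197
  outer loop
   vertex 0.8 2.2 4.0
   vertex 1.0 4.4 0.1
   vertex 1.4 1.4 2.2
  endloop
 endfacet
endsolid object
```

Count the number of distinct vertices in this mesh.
9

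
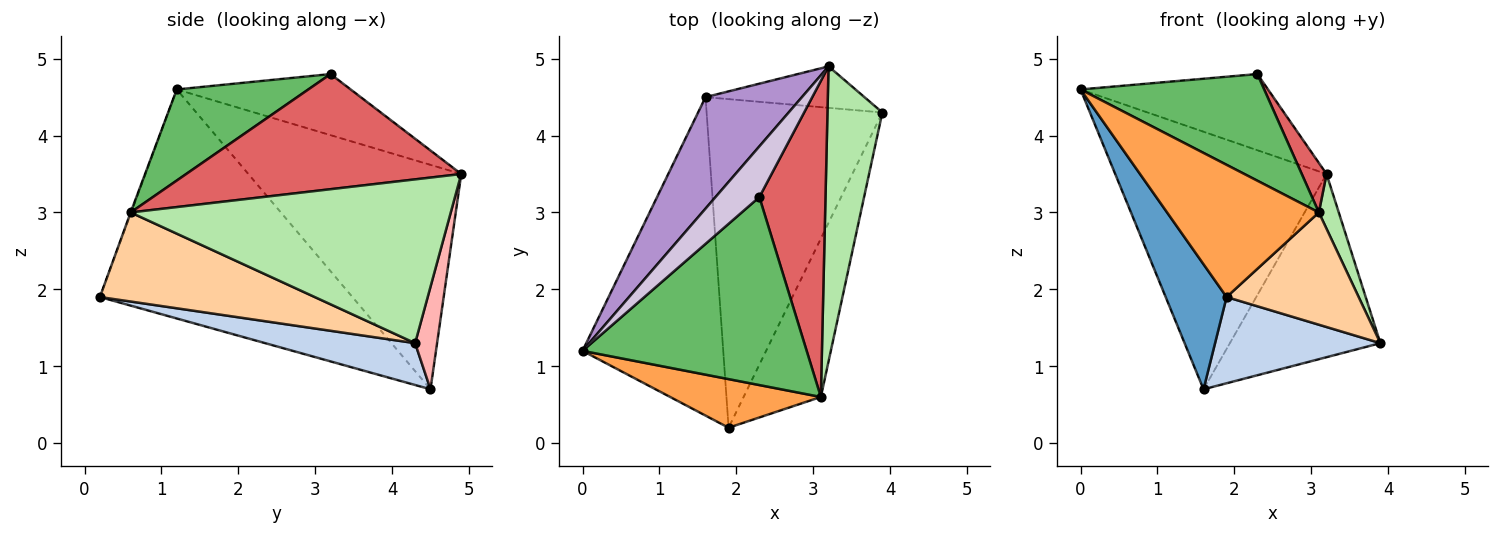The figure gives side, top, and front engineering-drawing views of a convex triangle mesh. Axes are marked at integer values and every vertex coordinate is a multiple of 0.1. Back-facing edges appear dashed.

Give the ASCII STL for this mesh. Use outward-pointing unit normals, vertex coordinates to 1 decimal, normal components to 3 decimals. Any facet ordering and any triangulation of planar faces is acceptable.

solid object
 facet normal -0.835 -0.201 -0.513
  outer loop
   vertex 1.6 4.5 0.7
   vertex 1.9 0.2 1.9
   vertex 0.0 1.2 4.6
  endloop
 endfacet
 facet normal 0.224 -0.247 -0.943
  outer loop
   vertex 1.6 4.5 0.7
   vertex 3.9 4.3 1.3
   vertex 1.9 0.2 1.9
  endloop
 endfacet
 facet normal -0.004 -0.939 0.345
  outer loop
   vertex 3.1 0.6 3.0
   vertex 0.0 1.2 4.6
   vertex 1.9 0.2 1.9
  endloop
 endfacet
 facet normal 0.685 -0.421 -0.594
  outer loop
   vertex 3.1 0.6 3.0
   vertex 1.9 0.2 1.9
   vertex 3.9 4.3 1.3
  endloop
 endfacet
 facet normal 0.333 -0.465 0.820
  outer loop
   vertex 2.3 3.2 4.8
   vertex 0.0 1.2 4.6
   vertex 3.1 0.6 3.0
  endloop
 endfacet
 facet normal 0.947 -0.059 0.317
  outer loop
   vertex 3.2 4.9 3.5
   vertex 3.1 0.6 3.0
   vertex 3.9 4.3 1.3
  endloop
 endfacet
 facet normal 0.864 -0.078 0.497
  outer loop
   vertex 3.2 4.9 3.5
   vertex 2.3 3.2 4.8
   vertex 3.1 0.6 3.0
  endloop
 endfacet
 facet normal 0.141 0.966 -0.218
  outer loop
   vertex 3.2 4.9 3.5
   vertex 3.9 4.3 1.3
   vertex 1.6 4.5 0.7
  endloop
 endfacet
 facet normal -0.679 0.674 0.292
  outer loop
   vertex 3.2 4.9 3.5
   vertex 1.6 4.5 0.7
   vertex 0.0 1.2 4.6
  endloop
 endfacet
 facet normal -0.611 0.659 0.439
  outer loop
   vertex 3.2 4.9 3.5
   vertex 0.0 1.2 4.6
   vertex 2.3 3.2 4.8
  endloop
 endfacet
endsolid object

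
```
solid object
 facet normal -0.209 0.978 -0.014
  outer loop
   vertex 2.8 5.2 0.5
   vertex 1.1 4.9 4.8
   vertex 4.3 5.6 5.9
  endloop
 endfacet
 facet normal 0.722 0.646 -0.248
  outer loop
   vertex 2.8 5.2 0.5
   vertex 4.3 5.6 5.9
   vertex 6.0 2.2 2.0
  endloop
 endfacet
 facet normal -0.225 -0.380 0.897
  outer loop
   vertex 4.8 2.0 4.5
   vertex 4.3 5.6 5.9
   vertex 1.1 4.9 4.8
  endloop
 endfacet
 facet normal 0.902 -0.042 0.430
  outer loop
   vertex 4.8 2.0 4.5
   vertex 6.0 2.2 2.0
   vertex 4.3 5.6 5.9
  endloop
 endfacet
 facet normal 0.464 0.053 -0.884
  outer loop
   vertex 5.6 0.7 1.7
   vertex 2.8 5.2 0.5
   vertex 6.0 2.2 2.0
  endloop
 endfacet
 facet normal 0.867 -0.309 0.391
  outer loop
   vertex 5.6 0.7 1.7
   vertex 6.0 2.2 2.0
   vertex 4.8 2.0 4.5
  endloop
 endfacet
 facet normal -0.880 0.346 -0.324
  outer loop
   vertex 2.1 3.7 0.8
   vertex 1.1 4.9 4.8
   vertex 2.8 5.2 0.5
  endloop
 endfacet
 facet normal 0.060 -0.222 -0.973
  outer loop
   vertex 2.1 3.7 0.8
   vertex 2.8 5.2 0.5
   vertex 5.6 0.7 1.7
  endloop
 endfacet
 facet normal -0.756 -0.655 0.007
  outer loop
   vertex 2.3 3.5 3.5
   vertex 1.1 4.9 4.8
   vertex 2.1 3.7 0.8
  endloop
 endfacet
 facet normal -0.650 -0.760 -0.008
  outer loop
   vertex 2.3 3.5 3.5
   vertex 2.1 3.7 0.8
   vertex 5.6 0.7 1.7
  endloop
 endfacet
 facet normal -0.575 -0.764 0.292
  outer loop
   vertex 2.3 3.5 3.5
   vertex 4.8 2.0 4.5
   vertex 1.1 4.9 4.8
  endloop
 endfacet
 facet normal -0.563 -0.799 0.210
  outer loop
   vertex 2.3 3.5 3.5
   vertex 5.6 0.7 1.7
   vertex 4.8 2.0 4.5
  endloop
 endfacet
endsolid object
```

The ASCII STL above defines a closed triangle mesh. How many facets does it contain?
12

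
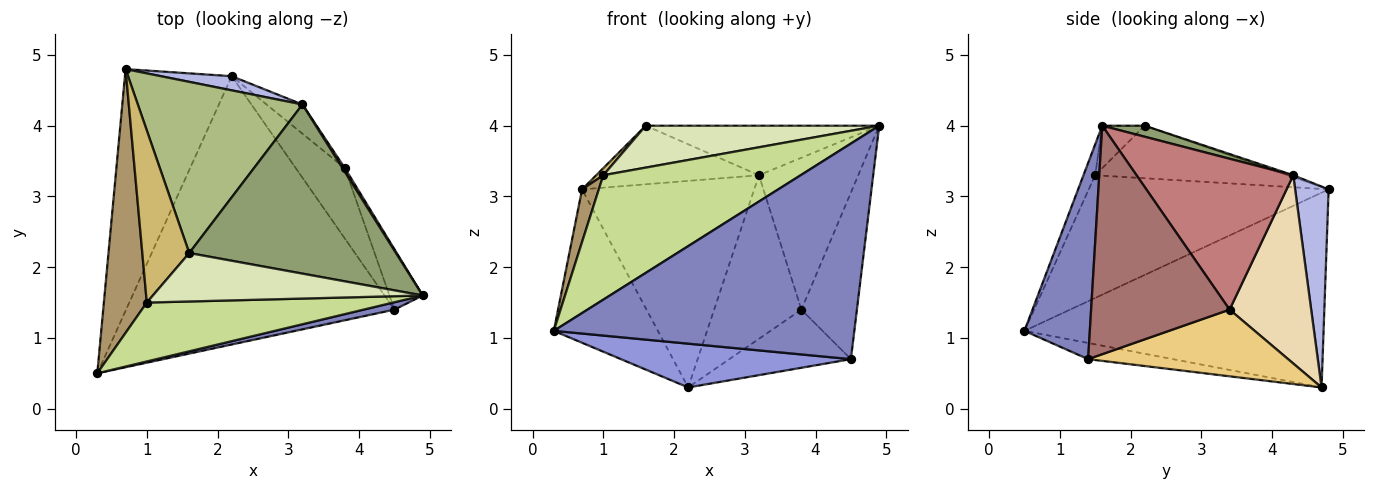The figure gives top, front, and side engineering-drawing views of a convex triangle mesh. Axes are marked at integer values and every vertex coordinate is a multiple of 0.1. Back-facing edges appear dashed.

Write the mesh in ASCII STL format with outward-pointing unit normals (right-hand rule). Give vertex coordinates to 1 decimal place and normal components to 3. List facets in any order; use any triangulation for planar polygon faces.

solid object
 facet normal -0.839 0.292 -0.460
  outer loop
   vertex 2.2 4.7 0.3
   vertex 0.3 0.5 1.1
   vertex 0.7 4.8 3.1
  endloop
 endfacet
 facet normal 0.212 -0.977 0.033
  outer loop
   vertex 4.5 1.4 0.7
   vertex 4.9 1.6 4.0
   vertex 0.3 0.5 1.1
  endloop
 endfacet
 facet normal -0.059 -0.161 -0.985
  outer loop
   vertex 4.5 1.4 0.7
   vertex 0.3 0.5 1.1
   vertex 2.2 4.7 0.3
  endloop
 endfacet
 facet normal 0.191 0.979 0.067
  outer loop
   vertex 3.2 4.3 3.3
   vertex 2.2 4.7 0.3
   vertex 0.7 4.8 3.1
  endloop
 endfacet
 facet normal 0.051 0.281 0.958
  outer loop
   vertex 3.2 4.3 3.3
   vertex 1.6 2.2 4.0
   vertex 4.9 1.6 4.0
  endloop
 endfacet
 facet normal -0.011 0.324 0.946
  outer loop
   vertex 3.2 4.3 3.3
   vertex 0.7 4.8 3.1
   vertex 1.6 2.2 4.0
  endloop
 endfacet
 facet normal -0.054 -0.903 0.427
  outer loop
   vertex 1.0 1.5 3.3
   vertex 0.3 0.5 1.1
   vertex 4.9 1.6 4.0
  endloop
 endfacet
 facet normal -0.118 -0.650 0.751
  outer loop
   vertex 1.0 1.5 3.3
   vertex 4.9 1.6 4.0
   vertex 1.6 2.2 4.0
  endloop
 endfacet
 facet normal -0.942 -0.066 0.330
  outer loop
   vertex 1.0 1.5 3.3
   vertex 0.7 4.8 3.1
   vertex 0.3 0.5 1.1
  endloop
 endfacet
 facet normal -0.745 -0.027 0.666
  outer loop
   vertex 1.0 1.5 3.3
   vertex 1.6 2.2 4.0
   vertex 0.7 4.8 3.1
  endloop
 endfacet
 facet normal 0.723 0.440 -0.533
  outer loop
   vertex 3.8 3.4 1.4
   vertex 4.5 1.4 0.7
   vertex 2.2 4.7 0.3
  endloop
 endfacet
 facet normal 0.677 0.724 -0.129
  outer loop
   vertex 3.8 3.4 1.4
   vertex 2.2 4.7 0.3
   vertex 3.2 4.3 3.3
  endloop
 endfacet
 facet normal 0.920 0.369 -0.134
  outer loop
   vertex 3.8 3.4 1.4
   vertex 4.9 1.6 4.0
   vertex 4.5 1.4 0.7
  endloop
 endfacet
 facet normal 0.845 0.535 0.013
  outer loop
   vertex 3.8 3.4 1.4
   vertex 3.2 4.3 3.3
   vertex 4.9 1.6 4.0
  endloop
 endfacet
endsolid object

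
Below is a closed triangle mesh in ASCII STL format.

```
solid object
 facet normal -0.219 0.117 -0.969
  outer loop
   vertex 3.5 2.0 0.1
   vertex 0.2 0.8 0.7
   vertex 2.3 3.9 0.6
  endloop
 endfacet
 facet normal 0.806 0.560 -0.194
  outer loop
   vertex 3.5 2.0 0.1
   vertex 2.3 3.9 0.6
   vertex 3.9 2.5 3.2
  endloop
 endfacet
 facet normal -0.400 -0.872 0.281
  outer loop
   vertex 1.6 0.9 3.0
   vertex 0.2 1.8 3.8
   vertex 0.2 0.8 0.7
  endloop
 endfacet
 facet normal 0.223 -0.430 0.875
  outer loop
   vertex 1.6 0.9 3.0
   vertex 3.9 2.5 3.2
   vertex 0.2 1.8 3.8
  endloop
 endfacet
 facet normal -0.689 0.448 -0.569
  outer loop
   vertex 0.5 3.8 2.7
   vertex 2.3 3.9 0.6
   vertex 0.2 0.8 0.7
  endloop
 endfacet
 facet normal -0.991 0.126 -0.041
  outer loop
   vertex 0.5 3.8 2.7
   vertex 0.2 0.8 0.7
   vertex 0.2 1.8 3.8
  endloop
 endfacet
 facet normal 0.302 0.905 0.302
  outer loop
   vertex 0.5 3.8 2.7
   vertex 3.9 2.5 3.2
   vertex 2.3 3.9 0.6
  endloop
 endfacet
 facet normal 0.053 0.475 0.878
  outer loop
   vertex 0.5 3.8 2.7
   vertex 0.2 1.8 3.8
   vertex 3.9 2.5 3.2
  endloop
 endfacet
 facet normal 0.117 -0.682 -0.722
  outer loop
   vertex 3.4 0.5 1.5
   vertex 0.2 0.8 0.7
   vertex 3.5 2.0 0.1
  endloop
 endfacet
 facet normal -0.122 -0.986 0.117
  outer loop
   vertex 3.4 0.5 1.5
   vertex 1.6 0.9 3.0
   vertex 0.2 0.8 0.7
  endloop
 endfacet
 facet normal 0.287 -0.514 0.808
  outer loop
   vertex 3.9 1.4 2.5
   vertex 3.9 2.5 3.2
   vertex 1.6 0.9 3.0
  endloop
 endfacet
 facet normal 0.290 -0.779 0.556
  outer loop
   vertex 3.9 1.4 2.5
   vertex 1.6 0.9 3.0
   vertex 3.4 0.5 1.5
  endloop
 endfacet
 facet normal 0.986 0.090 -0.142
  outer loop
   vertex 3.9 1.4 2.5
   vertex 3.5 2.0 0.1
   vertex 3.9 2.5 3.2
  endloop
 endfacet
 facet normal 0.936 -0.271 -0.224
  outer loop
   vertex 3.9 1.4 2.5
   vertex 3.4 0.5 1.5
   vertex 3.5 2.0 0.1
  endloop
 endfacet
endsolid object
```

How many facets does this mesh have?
14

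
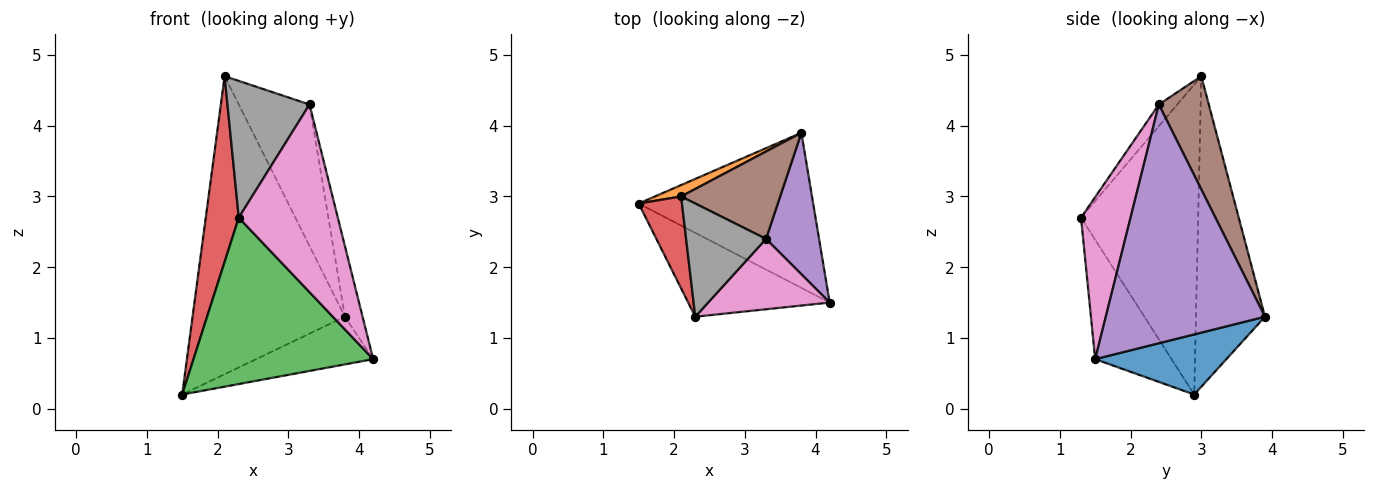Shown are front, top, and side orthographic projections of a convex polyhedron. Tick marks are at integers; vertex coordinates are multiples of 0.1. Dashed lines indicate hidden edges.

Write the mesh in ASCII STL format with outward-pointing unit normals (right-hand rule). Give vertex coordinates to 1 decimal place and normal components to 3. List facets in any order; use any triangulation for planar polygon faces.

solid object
 facet normal 0.313 0.279 -0.908
  outer loop
   vertex 3.8 3.9 1.3
   vertex 4.2 1.5 0.7
   vertex 1.5 2.9 0.2
  endloop
 endfacet
 facet normal -0.412 0.910 0.035
  outer loop
   vertex 2.1 3.0 4.7
   vertex 3.8 3.9 1.3
   vertex 1.5 2.9 0.2
  endloop
 endfacet
 facet normal -0.355 -0.835 -0.421
  outer loop
   vertex 2.3 1.3 2.7
   vertex 1.5 2.9 0.2
   vertex 4.2 1.5 0.7
  endloop
 endfacet
 facet normal -0.954 -0.269 0.133
  outer loop
   vertex 2.3 1.3 2.7
   vertex 2.1 3.0 4.7
   vertex 1.5 2.9 0.2
  endloop
 endfacet
 facet normal 0.970 0.108 0.216
  outer loop
   vertex 3.3 2.4 4.3
   vertex 4.2 1.5 0.7
   vertex 3.8 3.9 1.3
  endloop
 endfacet
 facet normal 0.515 0.729 0.450
  outer loop
   vertex 3.3 2.4 4.3
   vertex 3.8 3.9 1.3
   vertex 2.1 3.0 4.7
  endloop
 endfacet
 facet normal 0.424 -0.848 0.318
  outer loop
   vertex 3.3 2.4 4.3
   vertex 2.3 1.3 2.7
   vertex 4.2 1.5 0.7
  endloop
 endfacet
 facet normal -0.170 -0.759 0.628
  outer loop
   vertex 3.3 2.4 4.3
   vertex 2.1 3.0 4.7
   vertex 2.3 1.3 2.7
  endloop
 endfacet
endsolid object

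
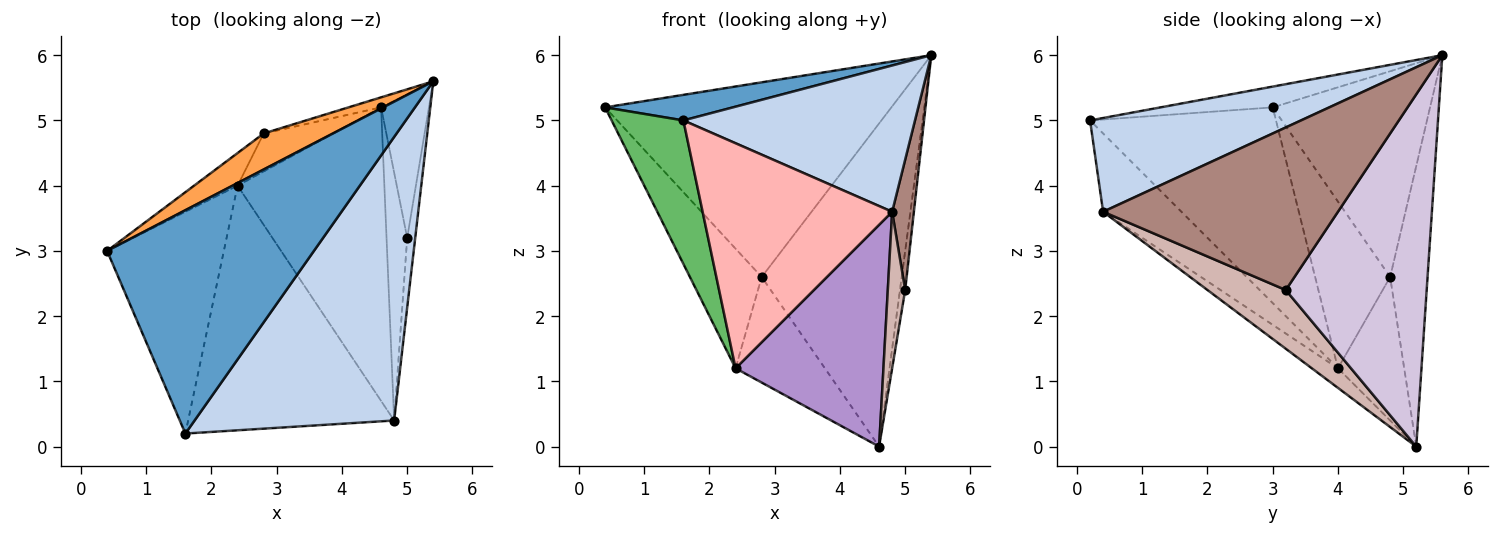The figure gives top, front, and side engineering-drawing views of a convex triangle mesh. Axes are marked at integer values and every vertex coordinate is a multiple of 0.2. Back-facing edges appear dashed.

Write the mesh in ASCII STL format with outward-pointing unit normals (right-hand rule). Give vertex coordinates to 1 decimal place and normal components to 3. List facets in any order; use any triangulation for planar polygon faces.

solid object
 facet normal -0.099 -0.113 0.989
  outer loop
   vertex 1.6 0.2 5.0
   vertex 5.4 5.6 6.0
   vertex 0.4 3.0 5.2
  endloop
 endfacet
 facet normal 0.385 -0.423 0.820
  outer loop
   vertex 4.8 0.4 3.6
   vertex 5.4 5.6 6.0
   vertex 1.6 0.2 5.0
  endloop
 endfacet
 facet normal -0.475 0.865 0.160
  outer loop
   vertex 2.8 4.8 2.6
   vertex 0.4 3.0 5.2
   vertex 5.4 5.6 6.0
  endloop
 endfacet
 facet normal -0.258 0.966 -0.030
  outer loop
   vertex 2.8 4.8 2.6
   vertex 5.4 5.6 6.0
   vertex 4.6 5.2 0.0
  endloop
 endfacet
 facet normal -0.815 -0.315 -0.486
  outer loop
   vertex 2.4 4.0 1.2
   vertex 1.6 0.2 5.0
   vertex 0.4 3.0 5.2
  endloop
 endfacet
 facet normal -0.710 0.679 -0.185
  outer loop
   vertex 2.4 4.0 1.2
   vertex 0.4 3.0 5.2
   vertex 2.8 4.8 2.6
  endloop
 endfacet
 facet normal -0.572 0.772 -0.277
  outer loop
   vertex 2.4 4.0 1.2
   vertex 2.8 4.8 2.6
   vertex 4.6 5.2 0.0
  endloop
 endfacet
 facet normal -0.269 -0.652 -0.709
  outer loop
   vertex 2.4 4.0 1.2
   vertex 4.8 0.4 3.6
   vertex 1.6 0.2 5.0
  endloop
 endfacet
 facet normal -0.106 -0.599 -0.793
  outer loop
   vertex 2.4 4.0 1.2
   vertex 4.6 5.2 0.0
   vertex 4.8 0.4 3.6
  endloop
 endfacet
 facet normal 0.990 0.037 -0.134
  outer loop
   vertex 5.0 3.2 2.4
   vertex 4.6 5.2 0.0
   vertex 5.4 5.6 6.0
  endloop
 endfacet
 facet normal 0.995 -0.092 -0.049
  outer loop
   vertex 5.0 3.2 2.4
   vertex 5.4 5.6 6.0
   vertex 4.8 0.4 3.6
  endloop
 endfacet
 facet normal 0.923 -0.205 -0.325
  outer loop
   vertex 5.0 3.2 2.4
   vertex 4.8 0.4 3.6
   vertex 4.6 5.2 0.0
  endloop
 endfacet
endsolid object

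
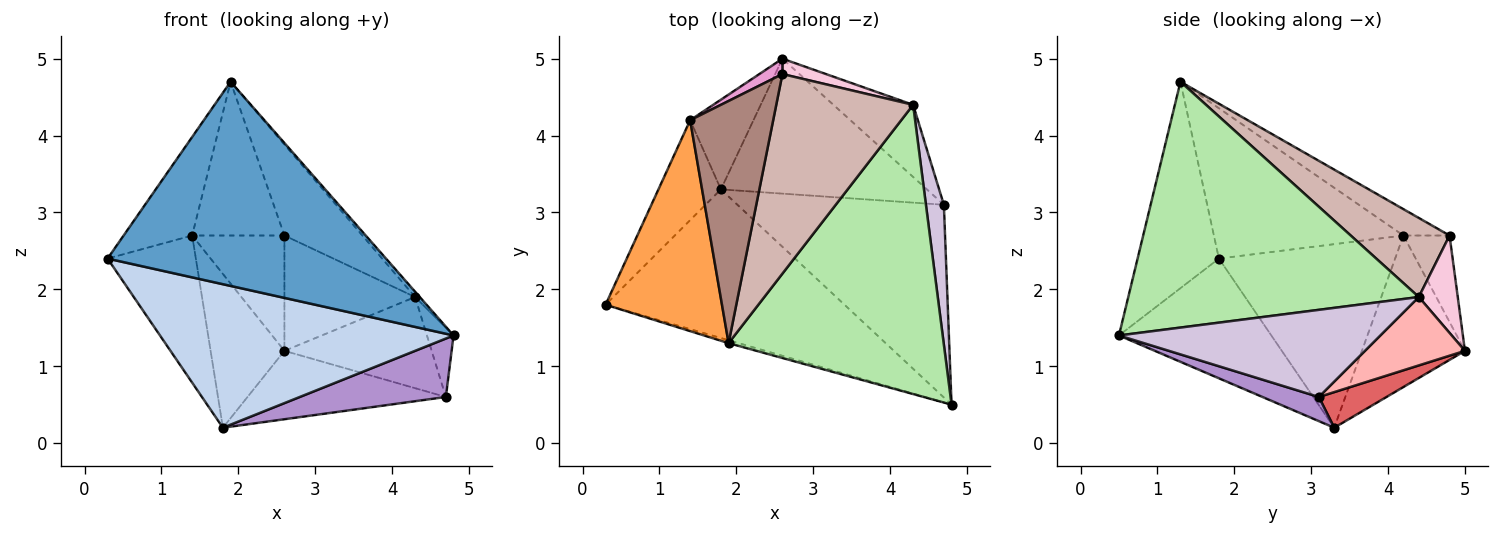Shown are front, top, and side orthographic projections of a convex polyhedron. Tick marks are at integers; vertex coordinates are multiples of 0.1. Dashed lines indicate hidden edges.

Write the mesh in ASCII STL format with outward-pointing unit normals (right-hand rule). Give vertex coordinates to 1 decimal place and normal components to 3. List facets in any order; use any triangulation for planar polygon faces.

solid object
 facet normal -0.280 -0.960 -0.014
  outer loop
   vertex 1.9 1.3 4.7
   vertex 0.3 1.8 2.4
   vertex 4.8 0.5 1.4
  endloop
 endfacet
 facet normal -0.339 -0.653 -0.677
  outer loop
   vertex 1.8 3.3 0.2
   vertex 4.8 0.5 1.4
   vertex 0.3 1.8 2.4
  endloop
 endfacet
 facet normal -0.760 0.275 0.589
  outer loop
   vertex 1.4 4.2 2.7
   vertex 0.3 1.8 2.4
   vertex 1.9 1.3 4.7
  endloop
 endfacet
 facet normal -0.855 0.428 -0.291
  outer loop
   vertex 1.4 4.2 2.7
   vertex 1.8 3.3 0.2
   vertex 0.3 1.8 2.4
  endloop
 endfacet
 facet normal -0.770 0.551 -0.322
  outer loop
   vertex 1.4 4.2 2.7
   vertex 2.6 5.0 1.2
   vertex 1.8 3.3 0.2
  endloop
 endfacet
 facet normal 0.753 0.012 0.658
  outer loop
   vertex 4.3 4.4 1.9
   vertex 1.9 1.3 4.7
   vertex 4.8 0.5 1.4
  endloop
 endfacet
 facet normal 0.152 0.447 -0.882
  outer loop
   vertex 4.7 3.1 0.6
   vertex 1.8 3.3 0.2
   vertex 2.6 5.0 1.2
  endloop
 endfacet
 facet normal 0.470 0.692 -0.548
  outer loop
   vertex 4.7 3.1 0.6
   vertex 2.6 5.0 1.2
   vertex 4.3 4.4 1.9
  endloop
 endfacet
 facet normal 0.111 -0.288 -0.951
  outer loop
   vertex 4.7 3.1 0.6
   vertex 4.8 0.5 1.4
   vertex 1.8 3.3 0.2
  endloop
 endfacet
 facet normal 0.975 0.099 0.201
  outer loop
   vertex 4.7 3.1 0.6
   vertex 4.3 4.4 1.9
   vertex 4.8 0.5 1.4
  endloop
 endfacet
 facet normal -0.259 0.518 0.815
  outer loop
   vertex 2.6 4.8 2.7
   vertex 1.4 4.2 2.7
   vertex 1.9 1.3 4.7
  endloop
 endfacet
 facet normal 0.465 0.367 0.805
  outer loop
   vertex 2.6 4.8 2.7
   vertex 1.9 1.3 4.7
   vertex 4.3 4.4 1.9
  endloop
 endfacet
 facet normal -0.444 0.888 0.118
  outer loop
   vertex 2.6 4.8 2.7
   vertex 2.6 5.0 1.2
   vertex 1.4 4.2 2.7
  endloop
 endfacet
 facet normal 0.283 0.951 0.127
  outer loop
   vertex 2.6 4.8 2.7
   vertex 4.3 4.4 1.9
   vertex 2.6 5.0 1.2
  endloop
 endfacet
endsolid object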